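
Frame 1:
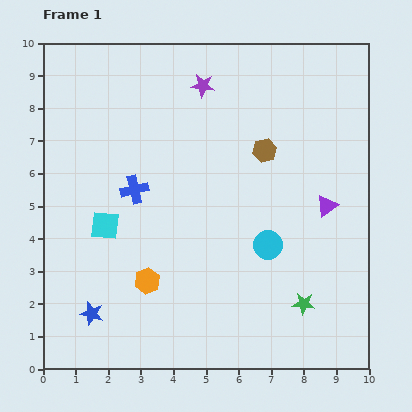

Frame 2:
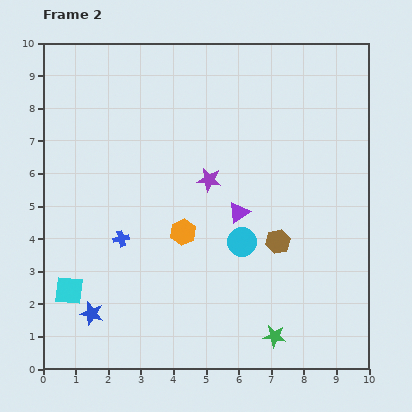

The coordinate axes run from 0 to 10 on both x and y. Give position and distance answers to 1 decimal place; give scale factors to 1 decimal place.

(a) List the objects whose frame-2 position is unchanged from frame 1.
the blue star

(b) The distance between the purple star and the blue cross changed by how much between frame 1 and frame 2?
-0.6

Distance in frame 1: 3.8. Distance in frame 2: 3.2.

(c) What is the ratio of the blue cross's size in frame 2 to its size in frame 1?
0.6×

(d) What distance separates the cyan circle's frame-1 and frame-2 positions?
0.8

The cyan circle moved from (6.9, 3.8) to (6.1, 3.9), a distance of √(0.8² + 0.1²) ≈ 0.8.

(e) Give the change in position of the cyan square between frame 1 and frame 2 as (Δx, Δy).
(-1.1, -2.0)

The cyan square was at (1.9, 4.4) in frame 1 and (0.8, 2.4) in frame 2.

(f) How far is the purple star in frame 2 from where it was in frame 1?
2.9

The purple star moved from (4.9, 8.7) to (5.1, 5.8), a distance of √(0.2² + 2.9²) ≈ 2.9.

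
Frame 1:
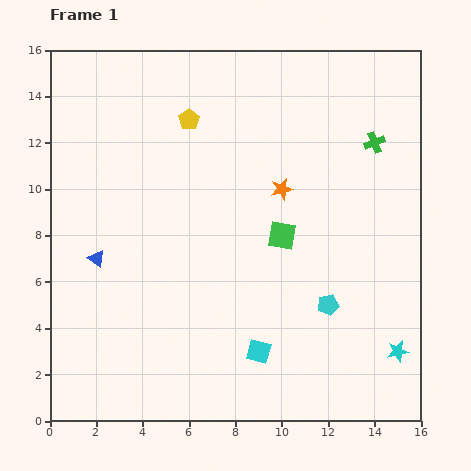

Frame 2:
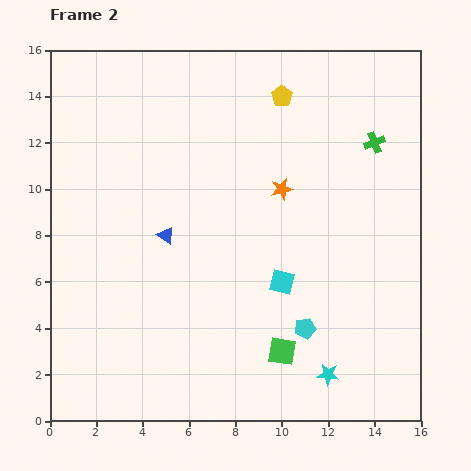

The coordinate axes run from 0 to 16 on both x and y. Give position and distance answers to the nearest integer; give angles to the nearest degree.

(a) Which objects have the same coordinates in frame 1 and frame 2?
the orange star, the green cross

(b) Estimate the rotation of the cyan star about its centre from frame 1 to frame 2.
18° clockwise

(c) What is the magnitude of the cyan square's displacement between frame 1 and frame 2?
3

The cyan square moved from (9, 3) to (10, 6), a distance of √(1² + 3²) ≈ 3.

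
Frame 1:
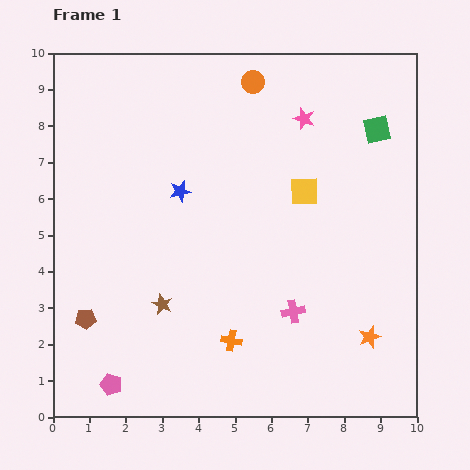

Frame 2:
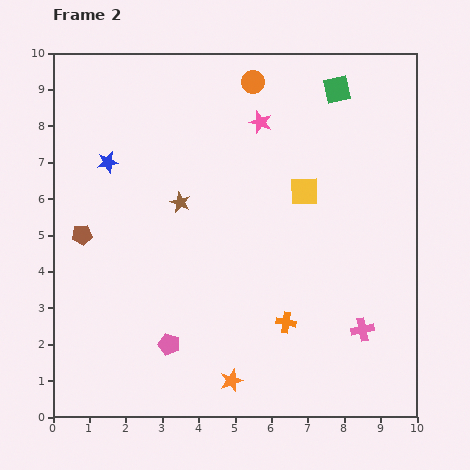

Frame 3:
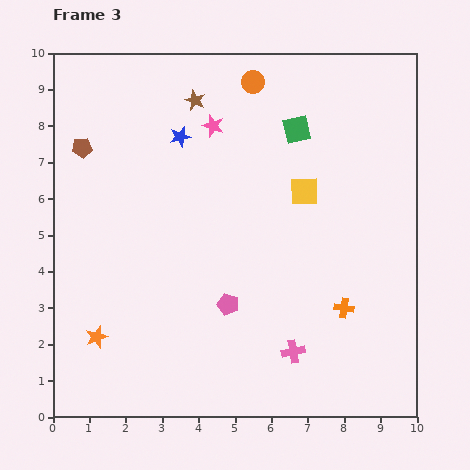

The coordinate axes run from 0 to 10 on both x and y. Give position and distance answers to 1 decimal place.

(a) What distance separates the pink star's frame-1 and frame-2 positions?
1.2

The pink star moved from (6.9, 8.2) to (5.7, 8.1), a distance of √(1.2² + 0.1²) ≈ 1.2.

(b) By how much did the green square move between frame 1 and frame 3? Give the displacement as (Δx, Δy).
(-2.2, 0.0)

The green square was at (8.9, 7.9) in frame 1 and (6.7, 7.9) in frame 3.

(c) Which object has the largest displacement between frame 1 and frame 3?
the orange star

(moved 7.5; next 5.7)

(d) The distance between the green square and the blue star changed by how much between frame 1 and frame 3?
-2.5

Distance in frame 1: 5.7. Distance in frame 3: 3.2.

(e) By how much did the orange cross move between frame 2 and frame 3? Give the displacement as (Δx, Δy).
(1.6, 0.4)

The orange cross was at (6.4, 2.6) in frame 2 and (8.0, 3.0) in frame 3.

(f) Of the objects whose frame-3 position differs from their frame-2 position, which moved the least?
the pink star

(moved 1.3)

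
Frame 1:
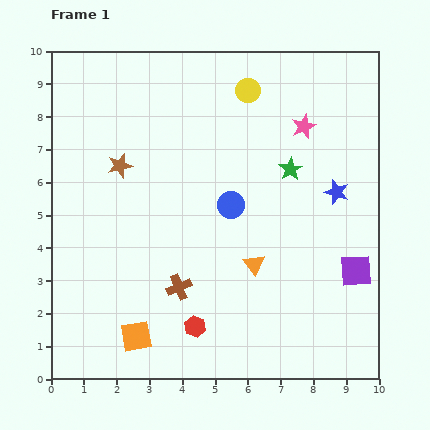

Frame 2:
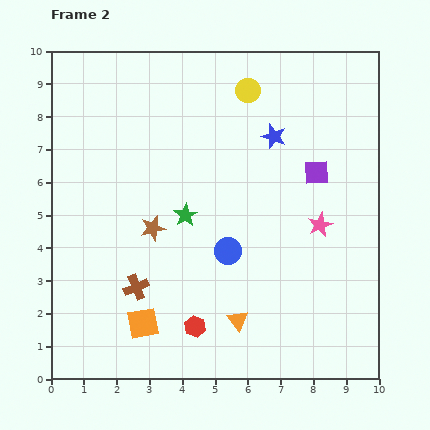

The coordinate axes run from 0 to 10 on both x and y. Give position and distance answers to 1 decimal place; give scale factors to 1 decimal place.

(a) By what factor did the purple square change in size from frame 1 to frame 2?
0.8×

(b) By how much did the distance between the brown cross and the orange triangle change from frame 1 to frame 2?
+0.9

Distance in frame 1: 2.4. Distance in frame 2: 3.3.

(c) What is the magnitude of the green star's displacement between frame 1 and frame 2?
3.5

The green star moved from (7.3, 6.4) to (4.1, 5.0), a distance of √(3.2² + 1.4²) ≈ 3.5.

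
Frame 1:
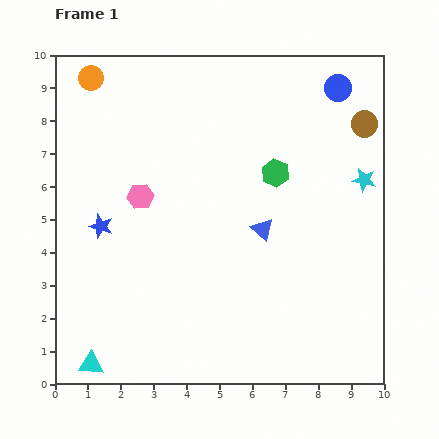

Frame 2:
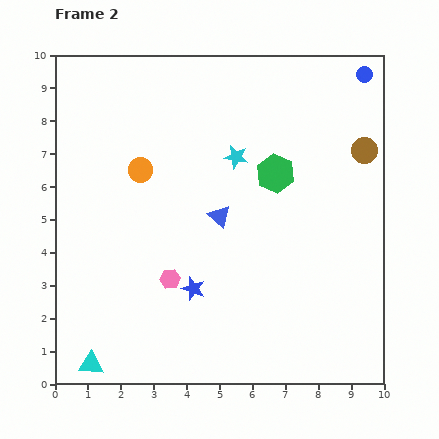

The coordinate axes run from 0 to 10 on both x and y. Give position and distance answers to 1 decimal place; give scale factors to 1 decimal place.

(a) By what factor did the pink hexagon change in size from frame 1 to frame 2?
0.8×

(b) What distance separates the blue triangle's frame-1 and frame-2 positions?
1.4

The blue triangle moved from (6.3, 4.7) to (5.0, 5.1), a distance of √(1.3² + 0.4²) ≈ 1.4.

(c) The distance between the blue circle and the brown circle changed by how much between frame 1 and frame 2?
+0.9

Distance in frame 1: 1.4. Distance in frame 2: 2.3.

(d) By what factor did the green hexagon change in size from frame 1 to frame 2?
1.4×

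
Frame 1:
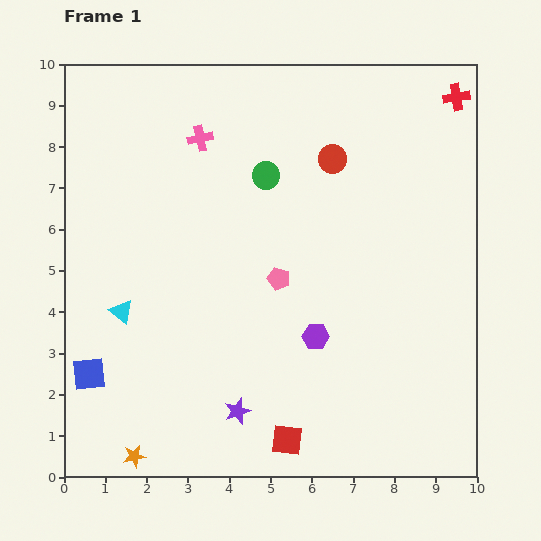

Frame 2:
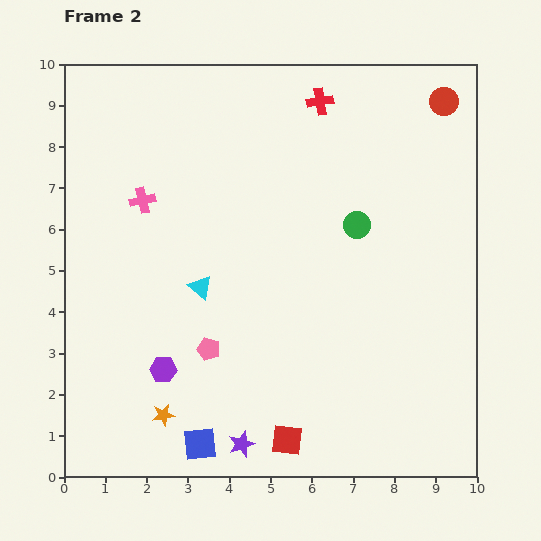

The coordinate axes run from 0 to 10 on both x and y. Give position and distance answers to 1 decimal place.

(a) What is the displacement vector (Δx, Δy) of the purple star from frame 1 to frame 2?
(0.1, -0.8)

The purple star was at (4.2, 1.6) in frame 1 and (4.3, 0.8) in frame 2.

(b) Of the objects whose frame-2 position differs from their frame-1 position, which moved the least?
the purple star

(moved 0.8)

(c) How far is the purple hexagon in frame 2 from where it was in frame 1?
3.8

The purple hexagon moved from (6.1, 3.4) to (2.4, 2.6), a distance of √(3.7² + 0.8²) ≈ 3.8.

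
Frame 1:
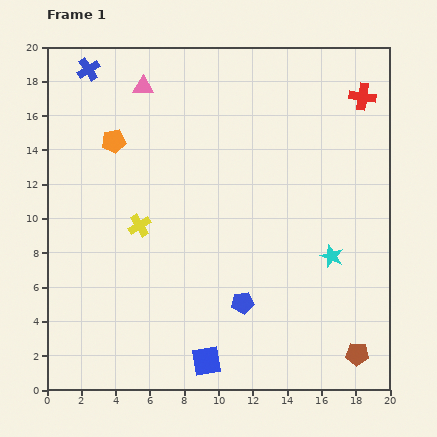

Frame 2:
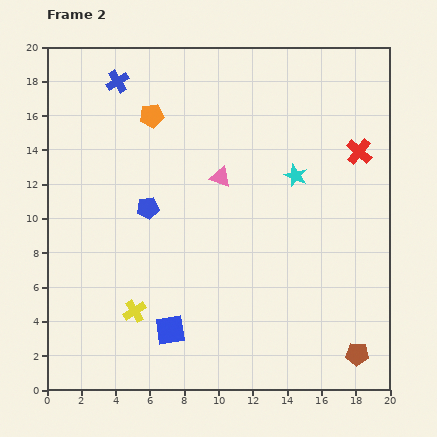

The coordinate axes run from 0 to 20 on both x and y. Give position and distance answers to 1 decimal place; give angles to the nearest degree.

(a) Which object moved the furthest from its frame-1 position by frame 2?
the blue pentagon

(moved 7.8; next 7.0)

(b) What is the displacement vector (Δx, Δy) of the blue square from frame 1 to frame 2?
(-2.1, 1.8)

The blue square was at (9.3, 1.7) in frame 1 and (7.2, 3.5) in frame 2.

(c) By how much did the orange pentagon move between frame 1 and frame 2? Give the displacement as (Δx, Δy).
(2.2, 1.5)

The orange pentagon was at (3.9, 14.5) in frame 1 and (6.1, 16.0) in frame 2.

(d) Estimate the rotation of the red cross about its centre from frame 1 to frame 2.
32° clockwise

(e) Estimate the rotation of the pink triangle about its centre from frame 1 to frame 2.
18° clockwise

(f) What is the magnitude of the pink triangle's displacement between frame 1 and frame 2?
7.0

The pink triangle moved from (5.6, 17.7) to (10.1, 12.4), a distance of √(4.5² + 5.3²) ≈ 7.0.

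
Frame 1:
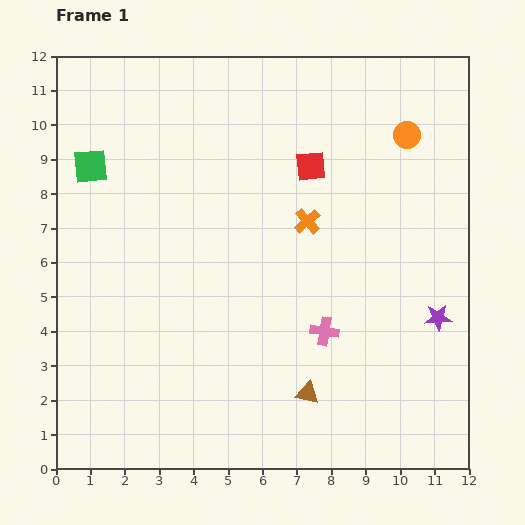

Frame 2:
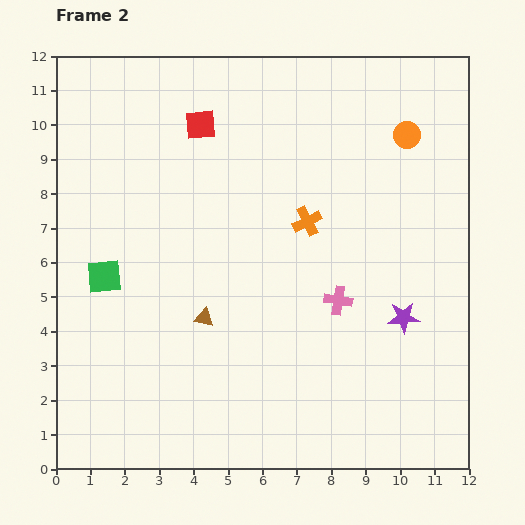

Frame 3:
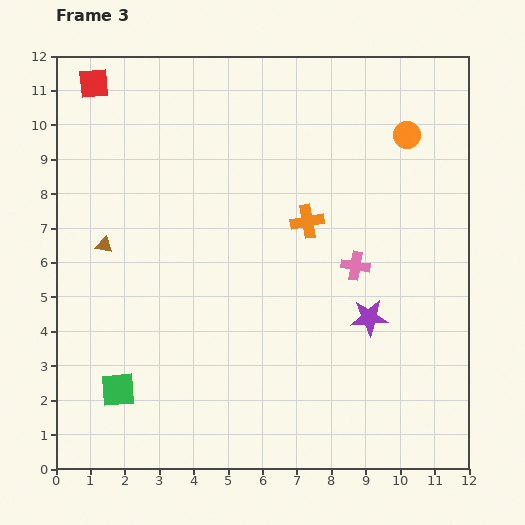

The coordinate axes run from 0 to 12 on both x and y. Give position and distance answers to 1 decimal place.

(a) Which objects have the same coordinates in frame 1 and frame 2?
the orange cross, the orange circle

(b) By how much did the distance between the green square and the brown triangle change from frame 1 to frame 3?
-4.9

Distance in frame 1: 9.1. Distance in frame 3: 4.2.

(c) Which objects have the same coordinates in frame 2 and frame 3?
the orange cross, the orange circle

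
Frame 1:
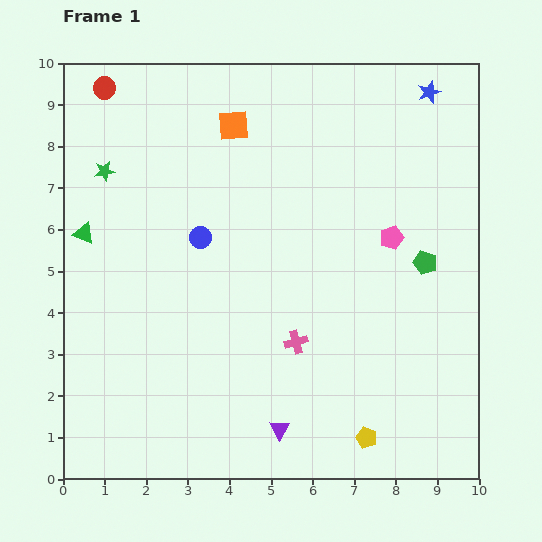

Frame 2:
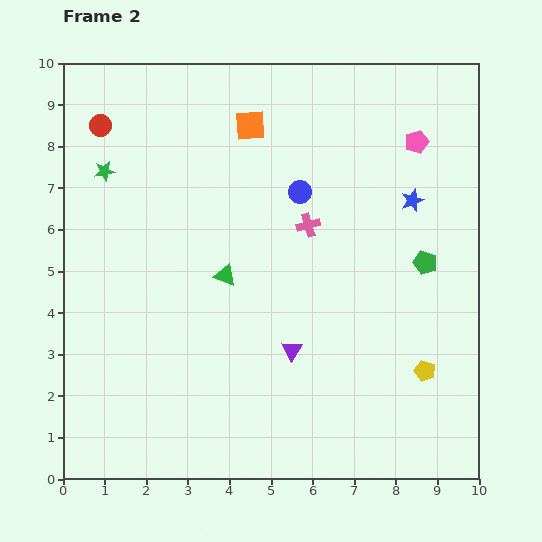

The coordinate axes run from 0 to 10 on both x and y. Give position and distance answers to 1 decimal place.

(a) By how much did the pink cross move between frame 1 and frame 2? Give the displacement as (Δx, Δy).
(0.3, 2.8)

The pink cross was at (5.6, 3.3) in frame 1 and (5.9, 6.1) in frame 2.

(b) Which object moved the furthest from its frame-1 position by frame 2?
the green triangle

(moved 3.5; next 2.8)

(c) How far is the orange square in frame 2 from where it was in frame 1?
0.4

The orange square moved from (4.1, 8.5) to (4.5, 8.5), a distance of √(0.4² + 0.0²) ≈ 0.4.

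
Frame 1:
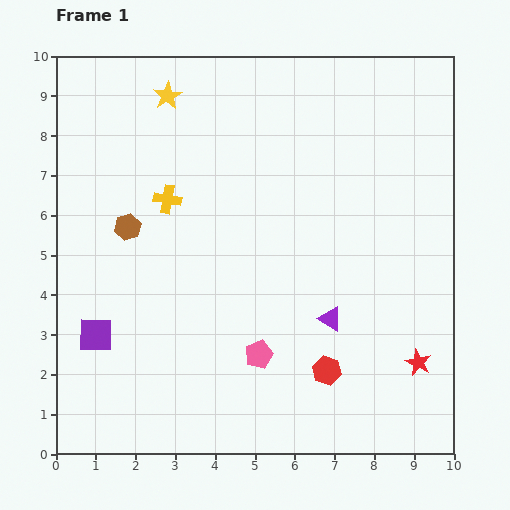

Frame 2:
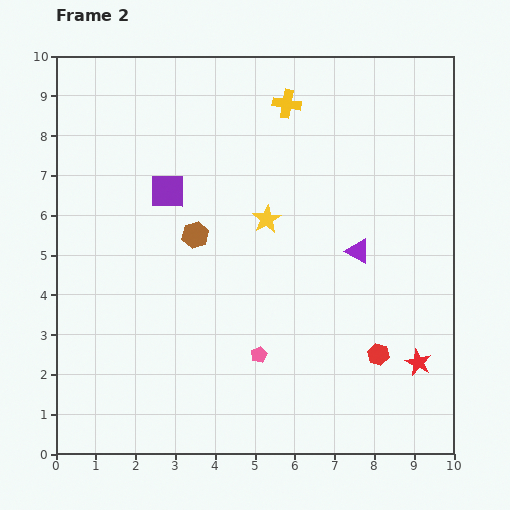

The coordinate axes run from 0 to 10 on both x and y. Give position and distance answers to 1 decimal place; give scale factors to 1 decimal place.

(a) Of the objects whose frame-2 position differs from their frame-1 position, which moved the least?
the red hexagon

(moved 1.4)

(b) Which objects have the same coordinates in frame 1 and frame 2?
the pink pentagon, the red star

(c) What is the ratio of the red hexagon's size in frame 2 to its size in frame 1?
0.8×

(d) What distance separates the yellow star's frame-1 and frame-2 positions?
4.0

The yellow star moved from (2.8, 9.0) to (5.3, 5.9), a distance of √(2.5² + 3.1²) ≈ 4.0.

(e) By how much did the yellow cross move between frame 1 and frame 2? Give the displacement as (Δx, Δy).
(3.0, 2.4)

The yellow cross was at (2.8, 6.4) in frame 1 and (5.8, 8.8) in frame 2.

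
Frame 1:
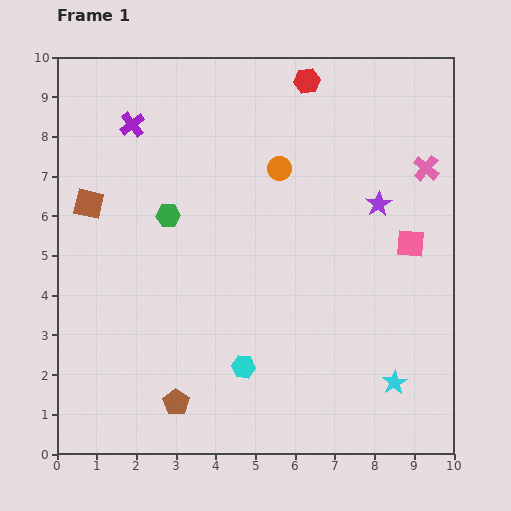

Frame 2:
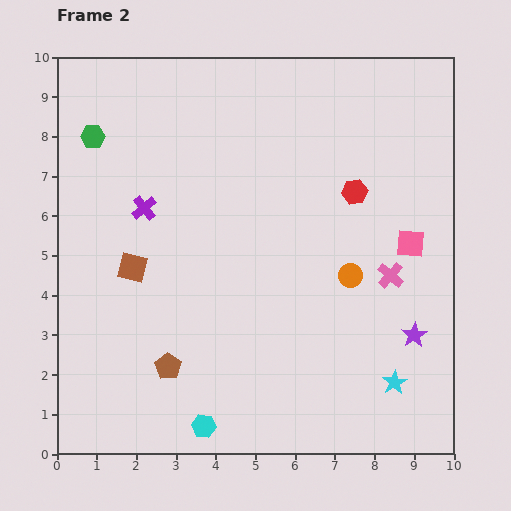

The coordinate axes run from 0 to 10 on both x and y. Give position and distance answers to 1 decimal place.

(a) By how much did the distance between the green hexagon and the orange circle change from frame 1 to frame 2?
+4.4

Distance in frame 1: 3.0. Distance in frame 2: 7.4.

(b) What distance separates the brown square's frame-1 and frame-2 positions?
1.9

The brown square moved from (0.8, 6.3) to (1.9, 4.7), a distance of √(1.1² + 1.6²) ≈ 1.9.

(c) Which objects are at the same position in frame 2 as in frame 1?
the pink square, the cyan star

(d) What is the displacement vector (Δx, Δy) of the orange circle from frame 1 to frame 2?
(1.8, -2.7)

The orange circle was at (5.6, 7.2) in frame 1 and (7.4, 4.5) in frame 2.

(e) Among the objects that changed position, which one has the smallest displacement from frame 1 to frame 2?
the brown pentagon

(moved 0.9)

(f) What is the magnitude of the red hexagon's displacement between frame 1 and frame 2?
3.0

The red hexagon moved from (6.3, 9.4) to (7.5, 6.6), a distance of √(1.2² + 2.8²) ≈ 3.0.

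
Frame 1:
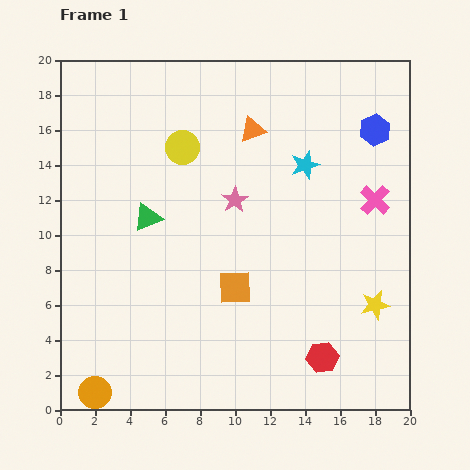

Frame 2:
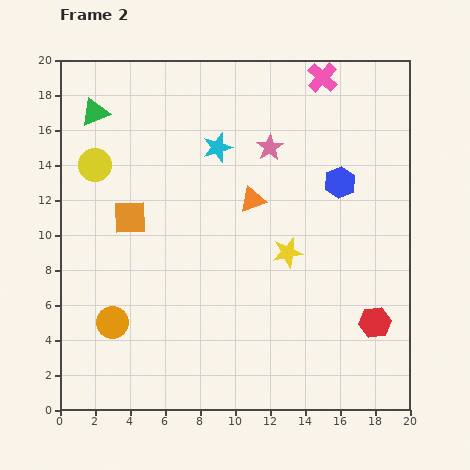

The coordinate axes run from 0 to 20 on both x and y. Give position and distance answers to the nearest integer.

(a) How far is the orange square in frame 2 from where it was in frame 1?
7

The orange square moved from (10, 7) to (4, 11), a distance of √(6² + 4²) ≈ 7.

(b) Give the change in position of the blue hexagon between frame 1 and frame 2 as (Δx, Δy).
(-2, -3)

The blue hexagon was at (18, 16) in frame 1 and (16, 13) in frame 2.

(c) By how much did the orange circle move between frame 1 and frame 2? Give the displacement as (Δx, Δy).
(1, 4)

The orange circle was at (2, 1) in frame 1 and (3, 5) in frame 2.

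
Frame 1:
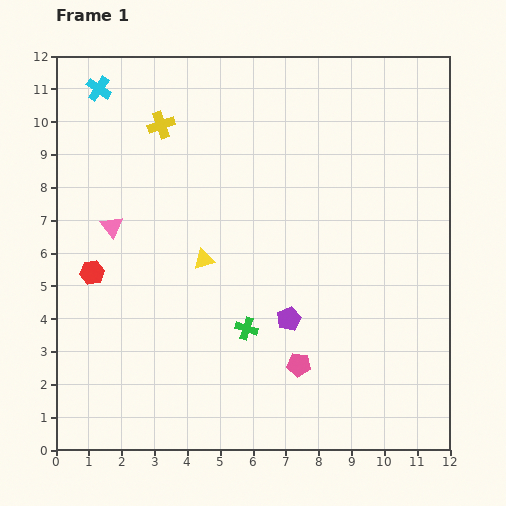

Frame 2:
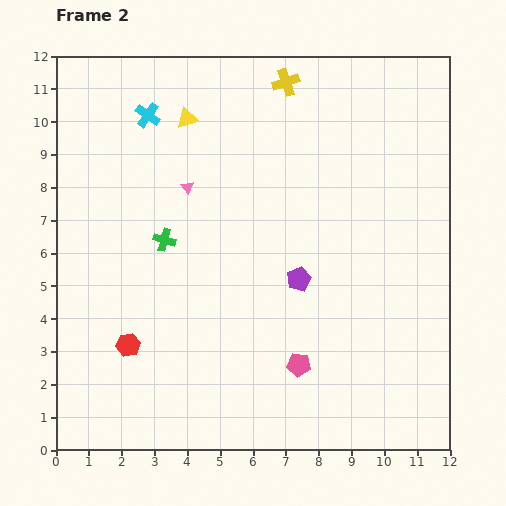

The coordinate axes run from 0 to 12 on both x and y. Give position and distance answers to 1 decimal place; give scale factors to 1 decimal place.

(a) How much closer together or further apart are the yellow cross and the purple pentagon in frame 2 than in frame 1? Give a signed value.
-1.1

Distance in frame 1: 7.1. Distance in frame 2: 6.0.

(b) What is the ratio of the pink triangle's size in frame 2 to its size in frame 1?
0.6×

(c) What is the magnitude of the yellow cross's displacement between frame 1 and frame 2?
4.0

The yellow cross moved from (3.2, 9.9) to (7.0, 11.2), a distance of √(3.8² + 1.3²) ≈ 4.0.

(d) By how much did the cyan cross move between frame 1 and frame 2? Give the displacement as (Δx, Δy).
(1.5, -0.8)

The cyan cross was at (1.3, 11.0) in frame 1 and (2.8, 10.2) in frame 2.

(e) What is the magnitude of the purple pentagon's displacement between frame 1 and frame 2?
1.2

The purple pentagon moved from (7.1, 4.0) to (7.4, 5.2), a distance of √(0.3² + 1.2²) ≈ 1.2.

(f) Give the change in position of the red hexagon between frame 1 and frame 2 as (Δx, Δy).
(1.1, -2.2)

The red hexagon was at (1.1, 5.4) in frame 1 and (2.2, 3.2) in frame 2.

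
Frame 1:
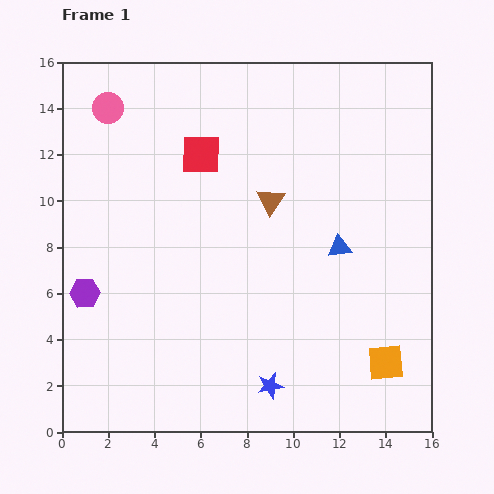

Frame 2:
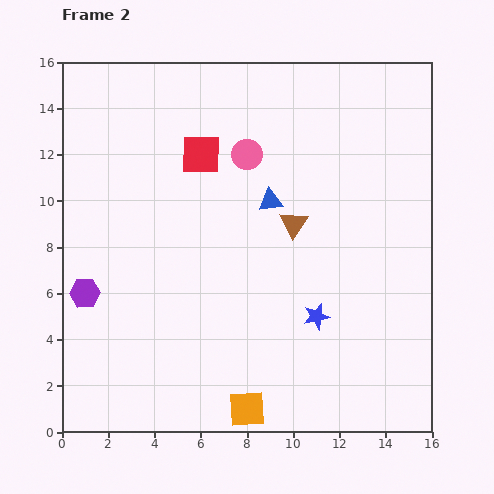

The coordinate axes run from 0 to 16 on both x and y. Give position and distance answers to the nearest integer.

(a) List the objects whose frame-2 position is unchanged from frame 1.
the purple hexagon, the red square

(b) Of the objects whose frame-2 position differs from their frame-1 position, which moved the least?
the brown triangle

(moved 1)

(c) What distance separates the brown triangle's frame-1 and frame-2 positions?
1

The brown triangle moved from (9, 10) to (10, 9), a distance of √(1² + 1²) ≈ 1.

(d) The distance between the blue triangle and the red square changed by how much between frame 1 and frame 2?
-3

Distance in frame 1: 7. Distance in frame 2: 4.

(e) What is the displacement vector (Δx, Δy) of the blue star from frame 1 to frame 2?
(2, 3)

The blue star was at (9, 2) in frame 1 and (11, 5) in frame 2.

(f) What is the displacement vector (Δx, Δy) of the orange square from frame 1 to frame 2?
(-6, -2)

The orange square was at (14, 3) in frame 1 and (8, 1) in frame 2.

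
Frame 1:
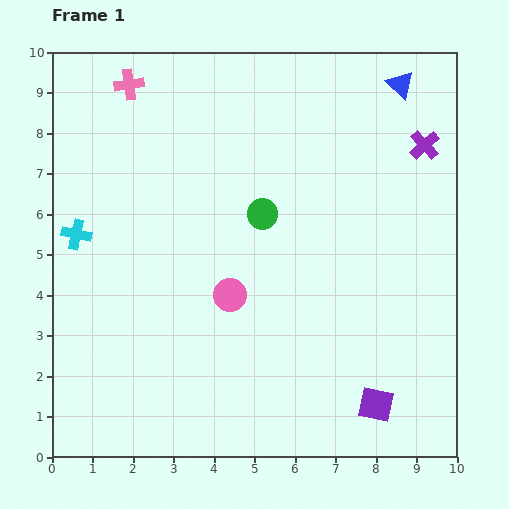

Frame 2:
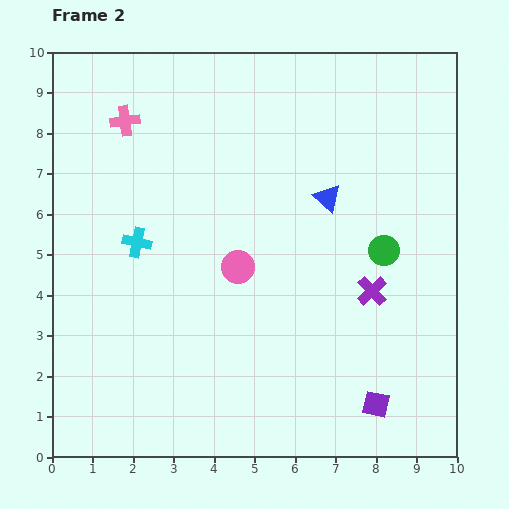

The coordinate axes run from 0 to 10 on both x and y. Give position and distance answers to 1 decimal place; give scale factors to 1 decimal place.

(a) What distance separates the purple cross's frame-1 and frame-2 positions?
3.8

The purple cross moved from (9.2, 7.7) to (7.9, 4.1), a distance of √(1.3² + 3.6²) ≈ 3.8.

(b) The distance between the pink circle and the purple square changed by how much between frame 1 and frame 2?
+0.3

Distance in frame 1: 4.5. Distance in frame 2: 4.8.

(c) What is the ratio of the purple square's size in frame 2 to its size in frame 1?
0.8×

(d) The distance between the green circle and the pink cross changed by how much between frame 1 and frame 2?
+2.6

Distance in frame 1: 4.6. Distance in frame 2: 7.2.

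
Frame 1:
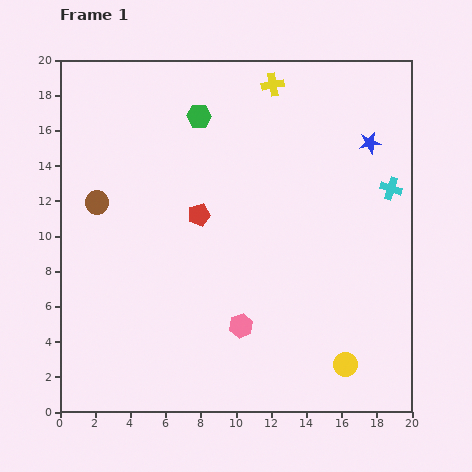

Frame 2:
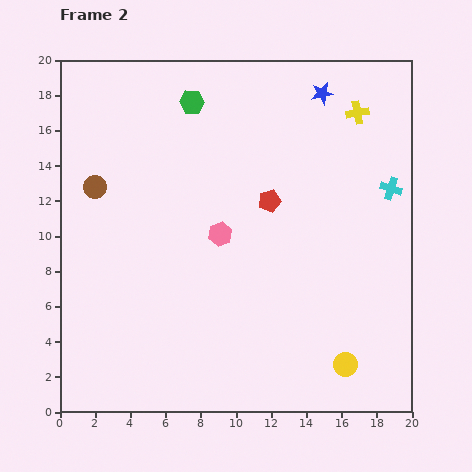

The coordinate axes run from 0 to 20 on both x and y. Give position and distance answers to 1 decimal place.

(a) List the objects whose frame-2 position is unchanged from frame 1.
the cyan cross, the yellow circle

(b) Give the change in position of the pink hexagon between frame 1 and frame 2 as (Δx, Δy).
(-1.2, 5.2)

The pink hexagon was at (10.3, 4.9) in frame 1 and (9.1, 10.1) in frame 2.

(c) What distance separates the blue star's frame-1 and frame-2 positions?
3.9

The blue star moved from (17.6, 15.3) to (14.9, 18.1), a distance of √(2.7² + 2.8²) ≈ 3.9.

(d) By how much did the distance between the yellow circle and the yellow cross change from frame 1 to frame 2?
-2.1

Distance in frame 1: 16.4. Distance in frame 2: 14.3.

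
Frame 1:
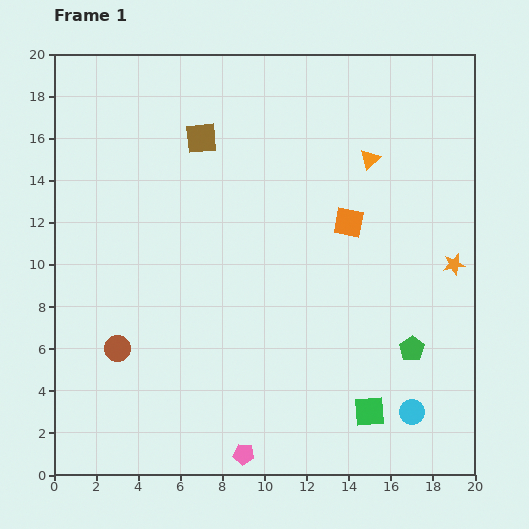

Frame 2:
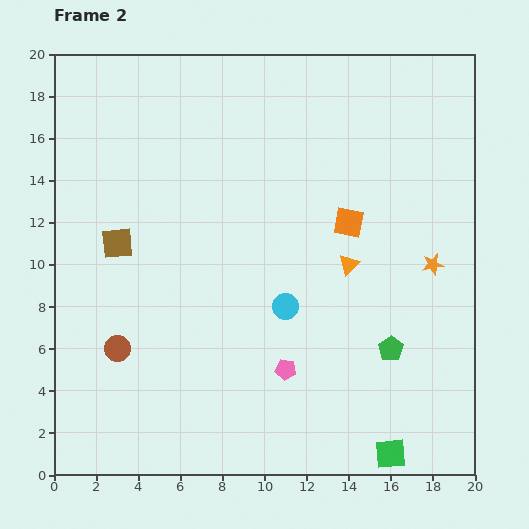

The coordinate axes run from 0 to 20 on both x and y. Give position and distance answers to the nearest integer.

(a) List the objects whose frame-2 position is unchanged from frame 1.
the brown circle, the orange square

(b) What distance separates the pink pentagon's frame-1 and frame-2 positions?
4

The pink pentagon moved from (9, 1) to (11, 5), a distance of √(2² + 4²) ≈ 4.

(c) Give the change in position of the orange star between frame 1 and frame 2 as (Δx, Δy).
(-1, 0)

The orange star was at (19, 10) in frame 1 and (18, 10) in frame 2.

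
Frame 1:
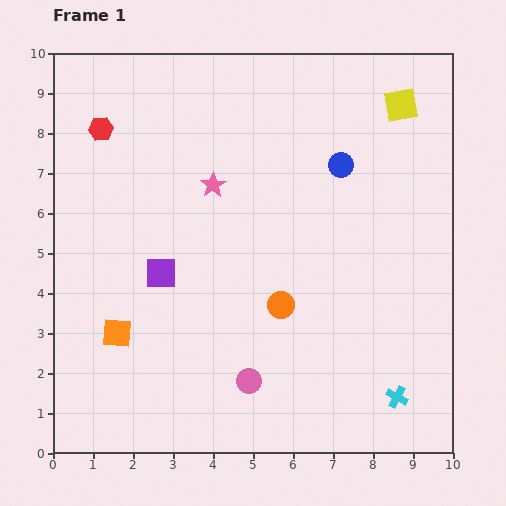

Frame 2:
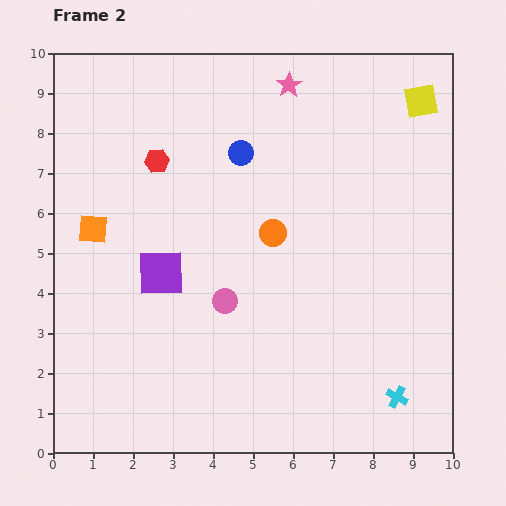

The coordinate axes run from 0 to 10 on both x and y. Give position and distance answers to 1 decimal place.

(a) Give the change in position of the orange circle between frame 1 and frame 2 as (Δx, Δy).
(-0.2, 1.8)

The orange circle was at (5.7, 3.7) in frame 1 and (5.5, 5.5) in frame 2.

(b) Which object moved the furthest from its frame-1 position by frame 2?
the pink star

(moved 3.1; next 2.7)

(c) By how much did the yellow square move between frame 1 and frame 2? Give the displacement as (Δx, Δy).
(0.5, 0.1)

The yellow square was at (8.7, 8.7) in frame 1 and (9.2, 8.8) in frame 2.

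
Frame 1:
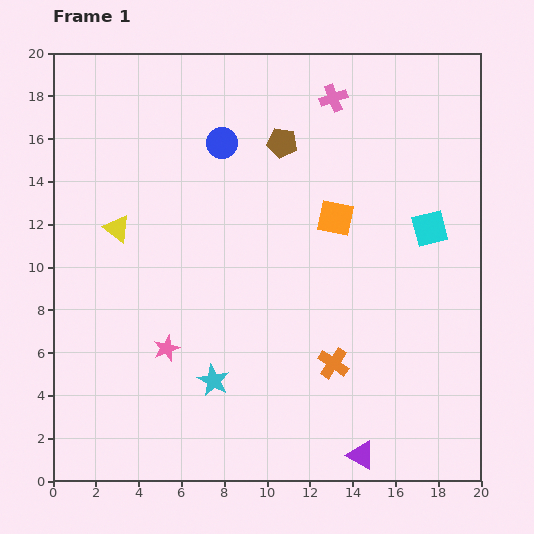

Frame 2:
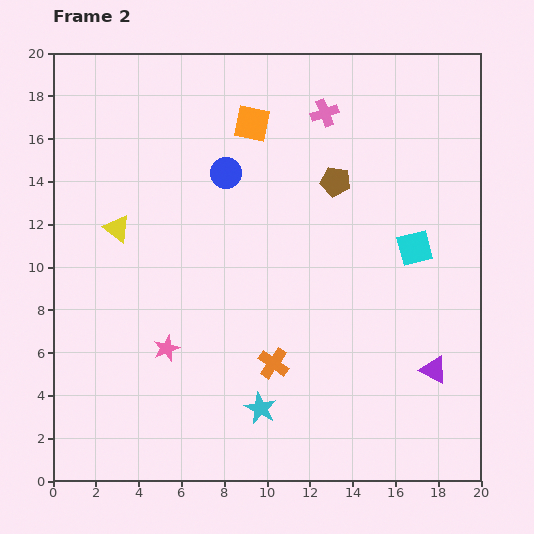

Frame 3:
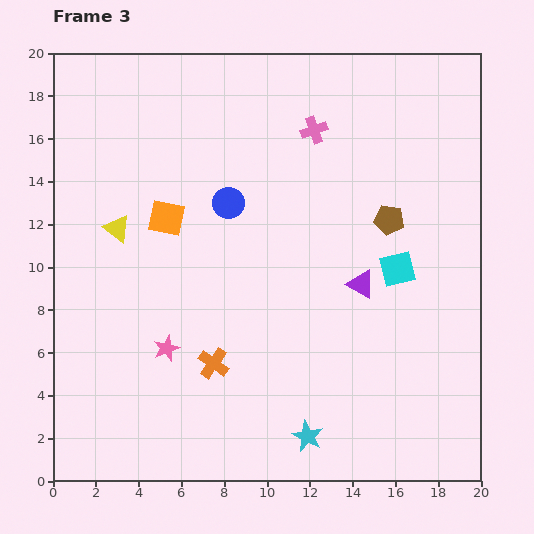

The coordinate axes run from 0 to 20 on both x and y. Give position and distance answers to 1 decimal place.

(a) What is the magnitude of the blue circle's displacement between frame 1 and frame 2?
1.4

The blue circle moved from (7.9, 15.8) to (8.1, 14.4), a distance of √(0.2² + 1.4²) ≈ 1.4.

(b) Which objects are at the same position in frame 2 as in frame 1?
the pink star, the yellow triangle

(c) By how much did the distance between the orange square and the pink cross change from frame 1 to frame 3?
+2.4

Distance in frame 1: 5.6. Distance in frame 3: 8.0.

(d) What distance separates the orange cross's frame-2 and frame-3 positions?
2.8

The orange cross moved from (10.3, 5.5) to (7.5, 5.5), a distance of √(2.8² + 0.0²) ≈ 2.8.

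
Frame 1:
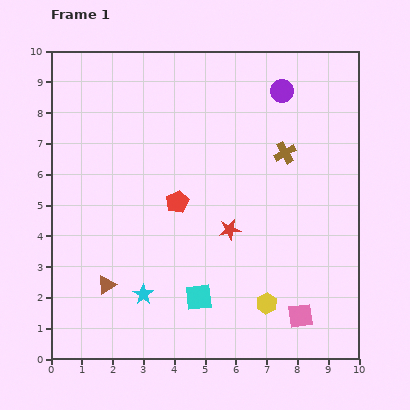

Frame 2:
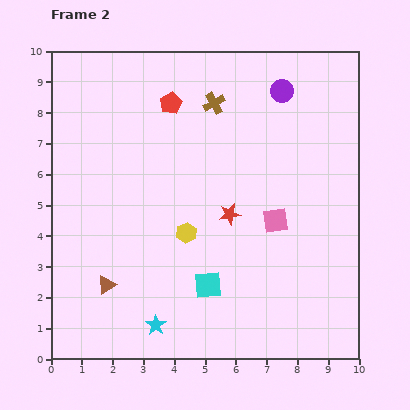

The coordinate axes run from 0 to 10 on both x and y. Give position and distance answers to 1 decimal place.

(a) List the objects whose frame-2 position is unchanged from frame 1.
the brown triangle, the purple circle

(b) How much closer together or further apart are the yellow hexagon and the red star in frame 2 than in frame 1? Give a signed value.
-1.2

Distance in frame 1: 2.7. Distance in frame 2: 1.5.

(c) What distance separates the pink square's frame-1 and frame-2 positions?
3.2

The pink square moved from (8.1, 1.4) to (7.3, 4.5), a distance of √(0.8² + 3.1²) ≈ 3.2.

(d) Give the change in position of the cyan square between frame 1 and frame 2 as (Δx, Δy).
(0.3, 0.4)

The cyan square was at (4.8, 2.0) in frame 1 and (5.1, 2.4) in frame 2.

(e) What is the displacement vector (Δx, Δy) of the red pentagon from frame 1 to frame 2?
(-0.2, 3.2)

The red pentagon was at (4.1, 5.1) in frame 1 and (3.9, 8.3) in frame 2.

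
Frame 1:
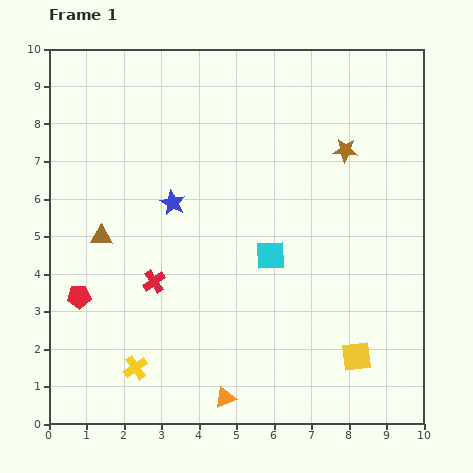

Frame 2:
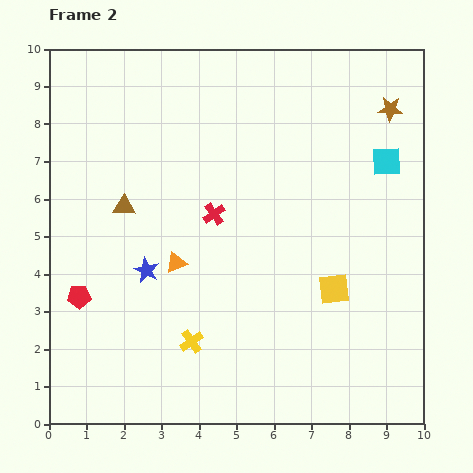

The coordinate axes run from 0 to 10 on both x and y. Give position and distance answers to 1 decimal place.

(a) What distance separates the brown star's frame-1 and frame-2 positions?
1.6

The brown star moved from (7.9, 7.3) to (9.1, 8.4), a distance of √(1.2² + 1.1²) ≈ 1.6.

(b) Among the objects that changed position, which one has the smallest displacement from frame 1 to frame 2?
the brown triangle

(moved 1.0)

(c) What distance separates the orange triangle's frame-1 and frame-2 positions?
3.8

The orange triangle moved from (4.7, 0.7) to (3.4, 4.3), a distance of √(1.3² + 3.6²) ≈ 3.8.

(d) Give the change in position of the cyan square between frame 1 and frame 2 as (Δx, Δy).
(3.1, 2.5)

The cyan square was at (5.9, 4.5) in frame 1 and (9.0, 7.0) in frame 2.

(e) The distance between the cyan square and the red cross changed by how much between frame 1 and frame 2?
+1.6

Distance in frame 1: 3.2. Distance in frame 2: 4.8.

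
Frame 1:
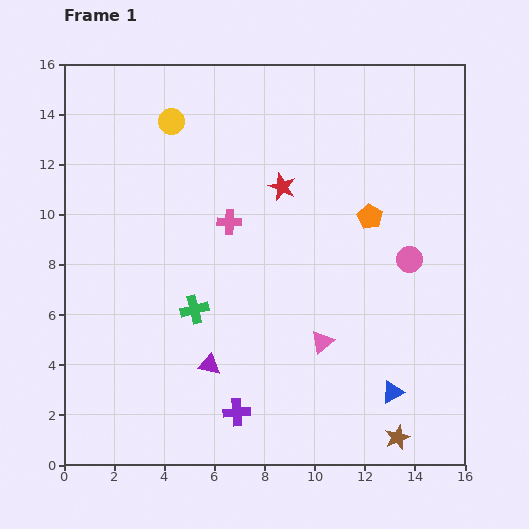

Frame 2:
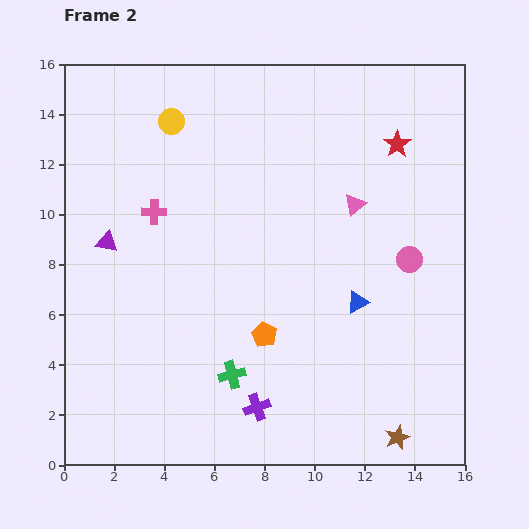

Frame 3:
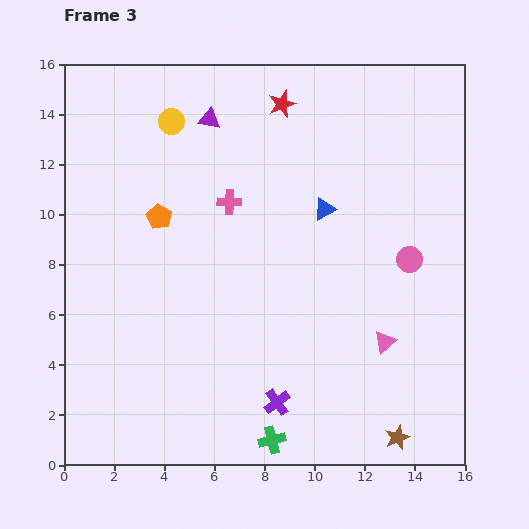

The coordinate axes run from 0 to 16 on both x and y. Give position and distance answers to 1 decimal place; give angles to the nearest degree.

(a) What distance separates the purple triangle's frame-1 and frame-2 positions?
6.4

The purple triangle moved from (5.8, 4.0) to (1.7, 8.9), a distance of √(4.1² + 4.9²) ≈ 6.4.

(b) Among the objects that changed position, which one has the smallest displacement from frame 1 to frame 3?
the pink cross

(moved 0.8)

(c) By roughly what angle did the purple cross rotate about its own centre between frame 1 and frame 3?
32° counter-clockwise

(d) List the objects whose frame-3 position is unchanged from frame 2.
the brown star, the yellow circle, the pink circle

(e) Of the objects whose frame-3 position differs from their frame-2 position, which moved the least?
the purple cross

(moved 0.8)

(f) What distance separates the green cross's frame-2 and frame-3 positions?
3.1

The green cross moved from (6.7, 3.6) to (8.3, 1.0), a distance of √(1.6² + 2.6²) ≈ 3.1.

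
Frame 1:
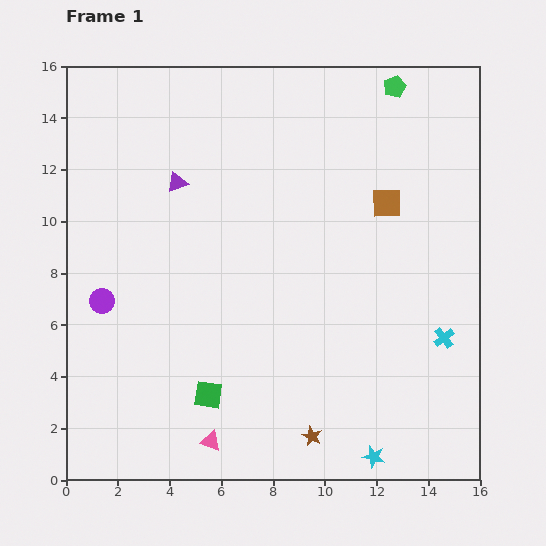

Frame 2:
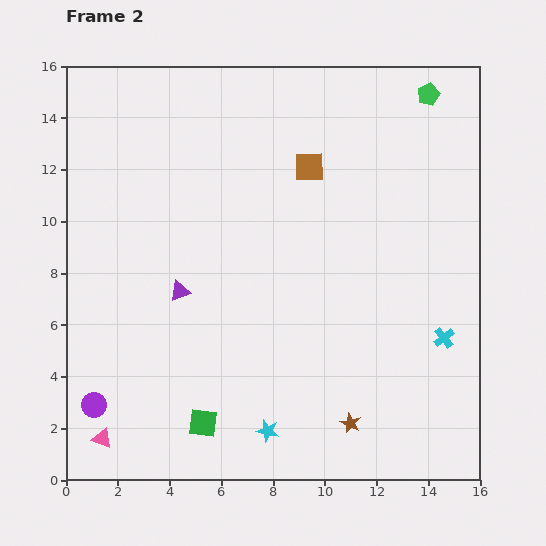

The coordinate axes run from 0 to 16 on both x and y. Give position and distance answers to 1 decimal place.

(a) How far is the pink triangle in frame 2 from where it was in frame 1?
4.2

The pink triangle moved from (5.6, 1.5) to (1.4, 1.6), a distance of √(4.2² + 0.1²) ≈ 4.2.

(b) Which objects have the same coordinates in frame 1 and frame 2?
the cyan cross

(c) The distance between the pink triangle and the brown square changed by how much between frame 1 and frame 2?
+1.8

Distance in frame 1: 11.4. Distance in frame 2: 13.2.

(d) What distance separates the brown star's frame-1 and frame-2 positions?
1.6

The brown star moved from (9.5, 1.7) to (11.0, 2.2), a distance of √(1.5² + 0.5²) ≈ 1.6.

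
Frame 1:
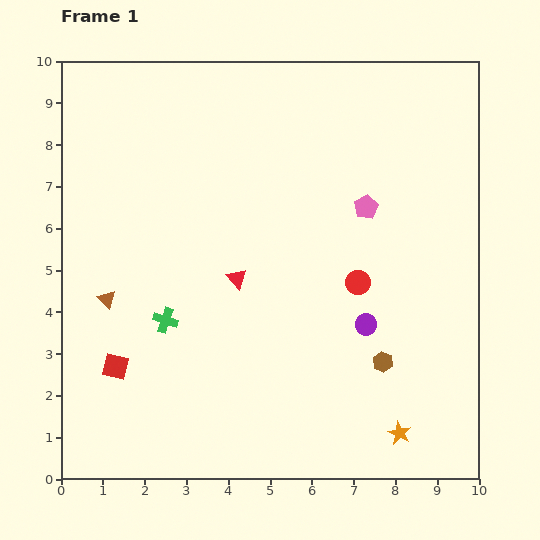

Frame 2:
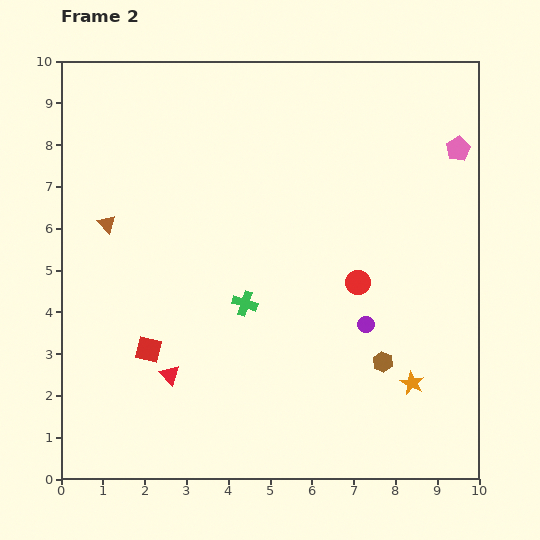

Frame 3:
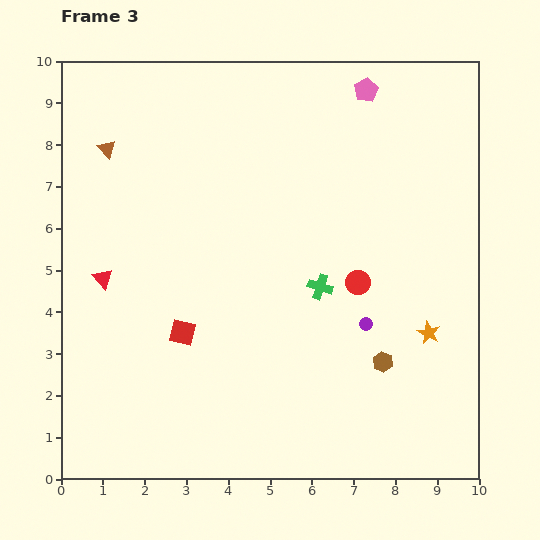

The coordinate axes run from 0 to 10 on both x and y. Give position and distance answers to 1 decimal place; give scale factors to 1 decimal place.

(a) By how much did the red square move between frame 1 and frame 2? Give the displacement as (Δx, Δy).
(0.8, 0.4)

The red square was at (1.3, 2.7) in frame 1 and (2.1, 3.1) in frame 2.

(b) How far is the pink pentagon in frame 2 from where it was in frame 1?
2.6

The pink pentagon moved from (7.3, 6.5) to (9.5, 7.9), a distance of √(2.2² + 1.4²) ≈ 2.6.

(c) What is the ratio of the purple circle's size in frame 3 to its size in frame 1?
0.6×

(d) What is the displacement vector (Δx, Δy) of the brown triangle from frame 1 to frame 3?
(0.0, 3.6)

The brown triangle was at (1.1, 4.3) in frame 1 and (1.1, 7.9) in frame 3.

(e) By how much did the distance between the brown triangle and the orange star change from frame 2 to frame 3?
+0.7

Distance in frame 2: 8.2. Distance in frame 3: 8.9.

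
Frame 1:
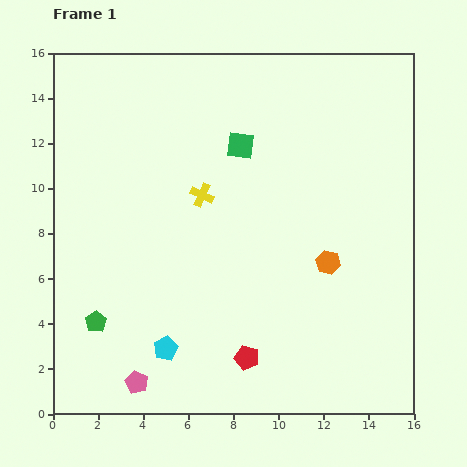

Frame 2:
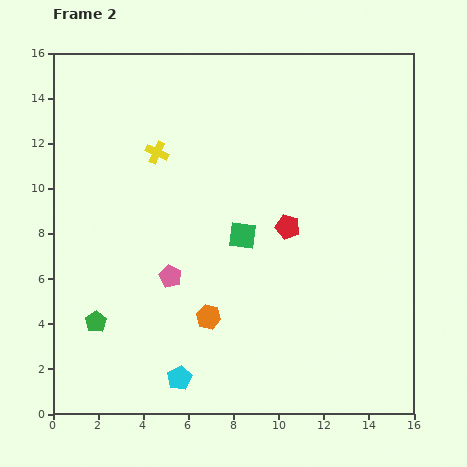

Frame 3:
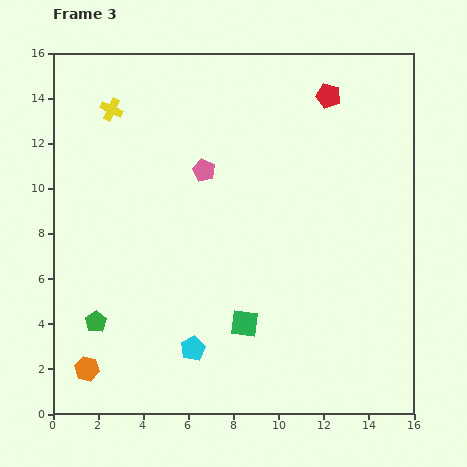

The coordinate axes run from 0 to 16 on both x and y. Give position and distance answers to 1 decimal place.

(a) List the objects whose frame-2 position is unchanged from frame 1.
the green pentagon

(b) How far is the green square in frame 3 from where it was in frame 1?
7.9

The green square moved from (8.3, 11.9) to (8.5, 4.0), a distance of √(0.2² + 7.9²) ≈ 7.9.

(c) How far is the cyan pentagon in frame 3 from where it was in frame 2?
1.4

The cyan pentagon moved from (5.6, 1.6) to (6.2, 2.9), a distance of √(0.6² + 1.3²) ≈ 1.4.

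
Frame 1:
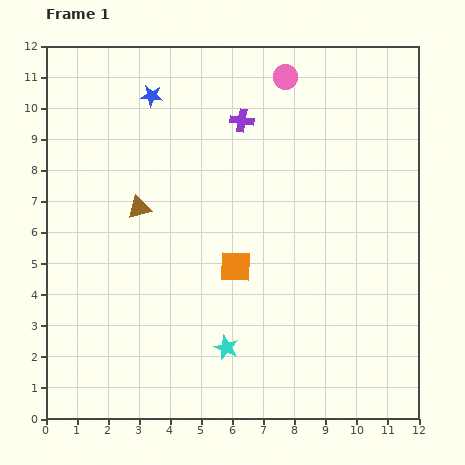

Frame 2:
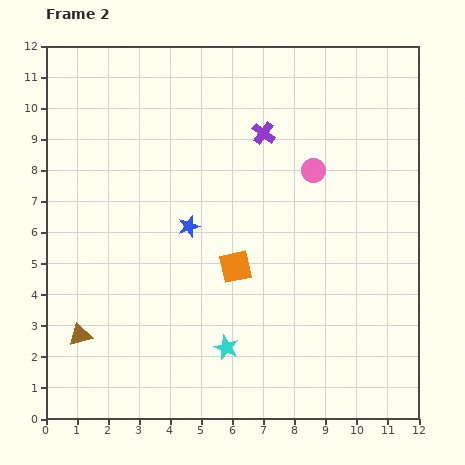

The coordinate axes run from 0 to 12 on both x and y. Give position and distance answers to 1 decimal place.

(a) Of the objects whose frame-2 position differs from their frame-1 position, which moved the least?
the purple cross

(moved 0.8)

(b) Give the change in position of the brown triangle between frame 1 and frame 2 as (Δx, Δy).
(-1.9, -4.1)

The brown triangle was at (3.0, 6.8) in frame 1 and (1.1, 2.7) in frame 2.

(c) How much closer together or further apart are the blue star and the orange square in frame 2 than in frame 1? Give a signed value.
-4.1

Distance in frame 1: 6.1. Distance in frame 2: 2.0.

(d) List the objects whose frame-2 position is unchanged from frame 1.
the cyan star, the orange square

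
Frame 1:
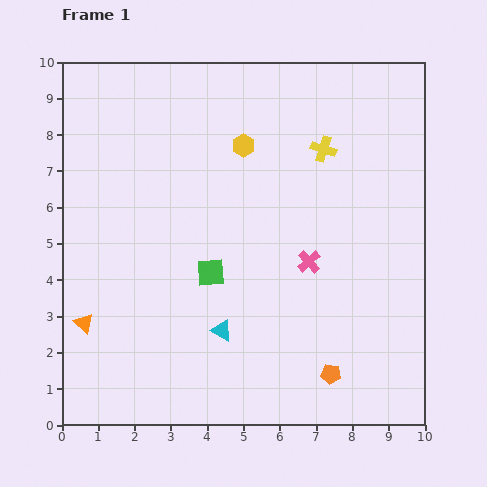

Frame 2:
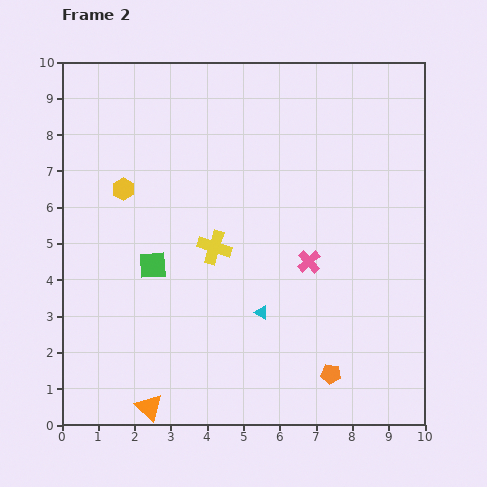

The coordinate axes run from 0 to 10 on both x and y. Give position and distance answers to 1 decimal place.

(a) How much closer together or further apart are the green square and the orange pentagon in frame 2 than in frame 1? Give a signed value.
+1.4

Distance in frame 1: 4.3. Distance in frame 2: 5.7.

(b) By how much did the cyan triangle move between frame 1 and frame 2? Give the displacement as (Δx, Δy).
(1.1, 0.5)

The cyan triangle was at (4.4, 2.6) in frame 1 and (5.5, 3.1) in frame 2.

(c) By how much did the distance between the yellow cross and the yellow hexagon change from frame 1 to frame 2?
+0.8

Distance in frame 1: 2.2. Distance in frame 2: 3.0.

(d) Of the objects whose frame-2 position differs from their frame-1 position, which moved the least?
the cyan triangle

(moved 1.2)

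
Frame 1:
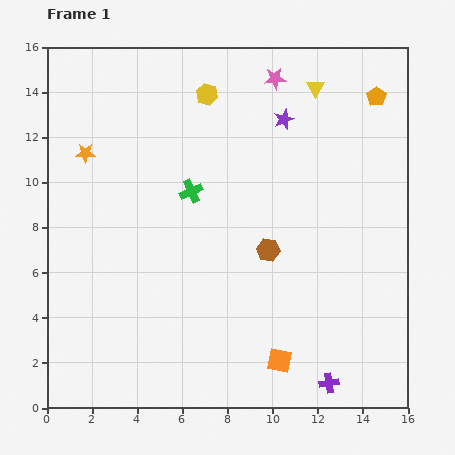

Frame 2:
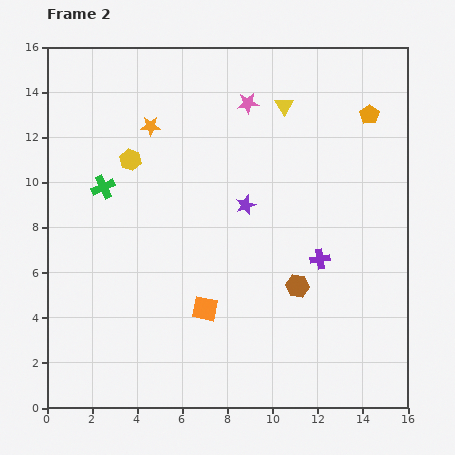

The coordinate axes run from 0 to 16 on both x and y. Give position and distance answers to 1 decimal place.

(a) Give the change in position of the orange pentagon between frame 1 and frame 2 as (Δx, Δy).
(-0.3, -0.8)

The orange pentagon was at (14.6, 13.8) in frame 1 and (14.3, 13.0) in frame 2.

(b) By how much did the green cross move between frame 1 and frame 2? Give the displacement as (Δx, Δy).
(-3.9, 0.2)

The green cross was at (6.4, 9.6) in frame 1 and (2.5, 9.8) in frame 2.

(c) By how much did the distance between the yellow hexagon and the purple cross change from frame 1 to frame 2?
-4.4

Distance in frame 1: 13.9. Distance in frame 2: 9.5.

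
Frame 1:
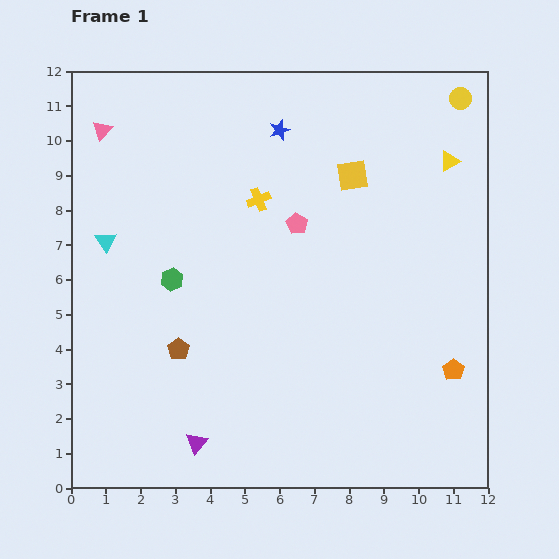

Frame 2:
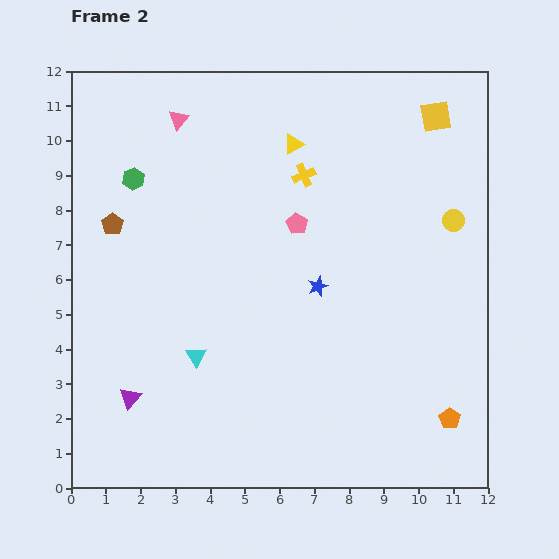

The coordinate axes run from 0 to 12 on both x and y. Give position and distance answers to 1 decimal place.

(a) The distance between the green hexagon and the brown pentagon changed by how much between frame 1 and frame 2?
-0.6

Distance in frame 1: 2.0. Distance in frame 2: 1.4.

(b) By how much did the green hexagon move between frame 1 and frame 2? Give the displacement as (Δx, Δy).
(-1.1, 2.9)

The green hexagon was at (2.9, 6.0) in frame 1 and (1.8, 8.9) in frame 2.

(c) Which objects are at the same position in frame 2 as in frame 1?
the pink pentagon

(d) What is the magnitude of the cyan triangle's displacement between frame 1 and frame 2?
4.2

The cyan triangle moved from (1.0, 7.1) to (3.6, 3.8), a distance of √(2.6² + 3.3²) ≈ 4.2.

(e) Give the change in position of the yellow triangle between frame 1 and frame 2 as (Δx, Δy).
(-4.5, 0.5)

The yellow triangle was at (10.9, 9.4) in frame 1 and (6.4, 9.9) in frame 2.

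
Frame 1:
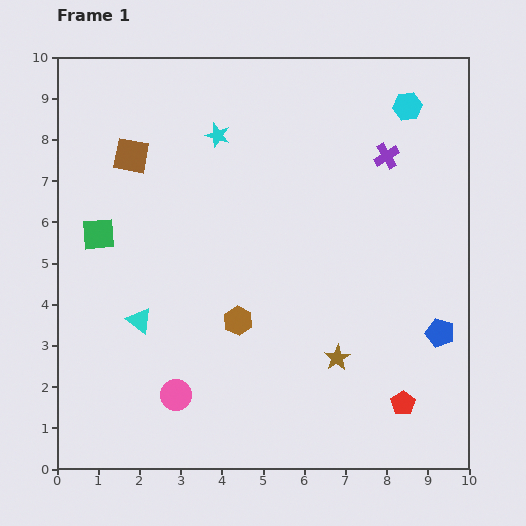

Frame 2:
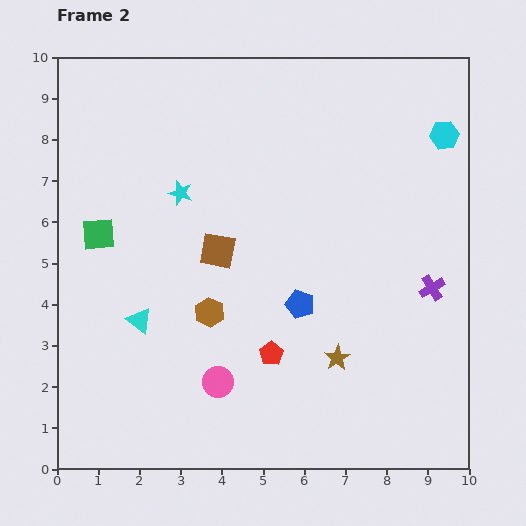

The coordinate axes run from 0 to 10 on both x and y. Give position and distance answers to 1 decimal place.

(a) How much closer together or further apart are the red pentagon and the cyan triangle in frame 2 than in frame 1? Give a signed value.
-3.4

Distance in frame 1: 6.7. Distance in frame 2: 3.3.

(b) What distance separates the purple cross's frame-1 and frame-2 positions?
3.4

The purple cross moved from (8.0, 7.6) to (9.1, 4.4), a distance of √(1.1² + 3.2²) ≈ 3.4.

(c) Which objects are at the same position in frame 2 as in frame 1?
the brown star, the green square, the cyan triangle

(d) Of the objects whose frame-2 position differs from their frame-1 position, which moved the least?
the brown hexagon

(moved 0.7)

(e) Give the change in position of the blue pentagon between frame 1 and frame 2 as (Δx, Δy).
(-3.4, 0.7)

The blue pentagon was at (9.3, 3.3) in frame 1 and (5.9, 4.0) in frame 2.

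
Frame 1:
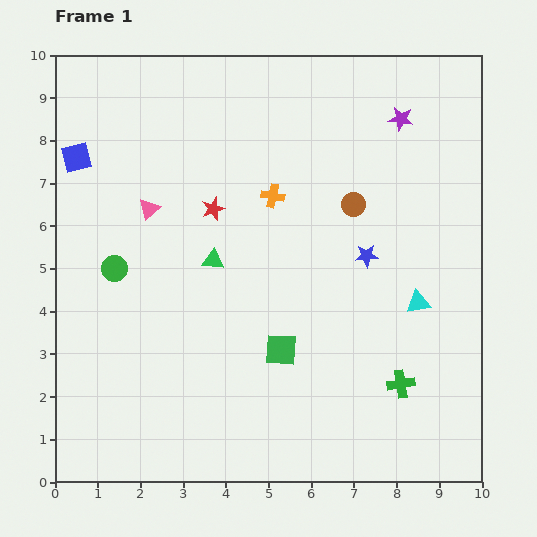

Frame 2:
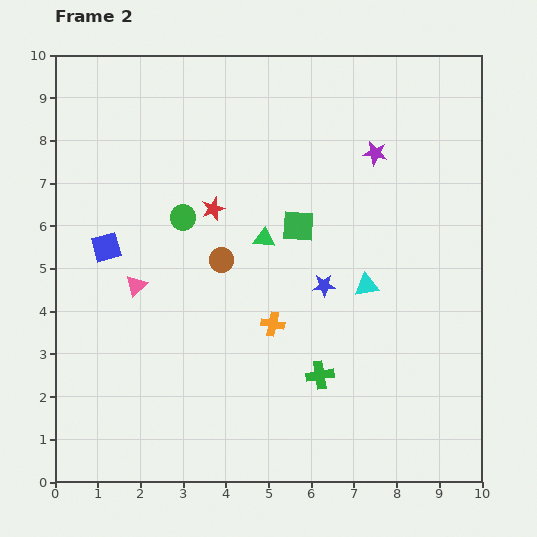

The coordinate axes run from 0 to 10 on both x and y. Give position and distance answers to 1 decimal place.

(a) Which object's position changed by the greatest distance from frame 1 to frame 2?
the brown circle

(moved 3.4; next 3.0)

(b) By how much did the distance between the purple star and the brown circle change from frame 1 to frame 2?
+2.1

Distance in frame 1: 2.3. Distance in frame 2: 4.4.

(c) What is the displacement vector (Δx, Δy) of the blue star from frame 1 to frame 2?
(-1.0, -0.7)

The blue star was at (7.3, 5.3) in frame 1 and (6.3, 4.6) in frame 2.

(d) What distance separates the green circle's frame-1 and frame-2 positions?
2.0

The green circle moved from (1.4, 5.0) to (3.0, 6.2), a distance of √(1.6² + 1.2²) ≈ 2.0.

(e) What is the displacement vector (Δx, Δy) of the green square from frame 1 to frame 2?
(0.4, 2.9)

The green square was at (5.3, 3.1) in frame 1 and (5.7, 6.0) in frame 2.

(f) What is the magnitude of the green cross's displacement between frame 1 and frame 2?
1.9

The green cross moved from (8.1, 2.3) to (6.2, 2.5), a distance of √(1.9² + 0.2²) ≈ 1.9.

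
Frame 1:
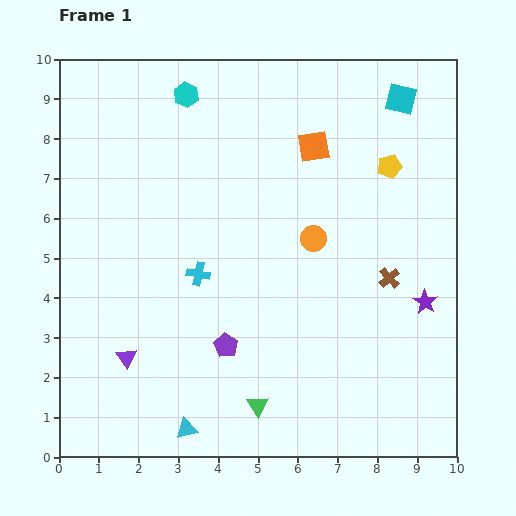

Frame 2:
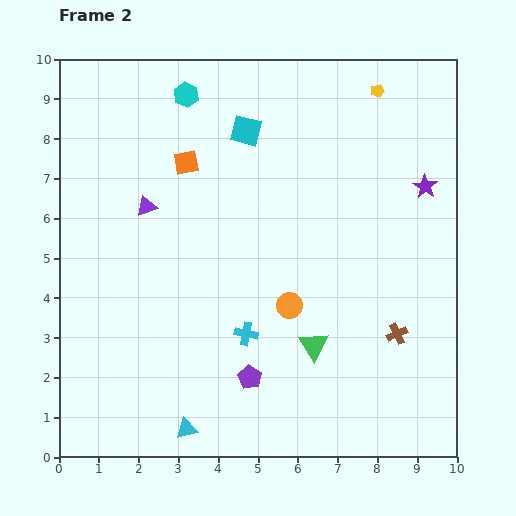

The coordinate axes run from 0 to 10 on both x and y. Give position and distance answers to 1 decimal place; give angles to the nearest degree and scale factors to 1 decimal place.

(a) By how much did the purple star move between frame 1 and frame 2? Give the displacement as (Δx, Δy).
(0.0, 2.9)

The purple star was at (9.2, 3.9) in frame 1 and (9.2, 6.8) in frame 2.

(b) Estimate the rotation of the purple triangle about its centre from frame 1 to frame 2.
47° clockwise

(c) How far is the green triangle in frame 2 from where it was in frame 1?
2.1

The green triangle moved from (5.0, 1.3) to (6.4, 2.8), a distance of √(1.4² + 1.5²) ≈ 2.1.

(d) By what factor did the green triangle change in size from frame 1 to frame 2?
1.4×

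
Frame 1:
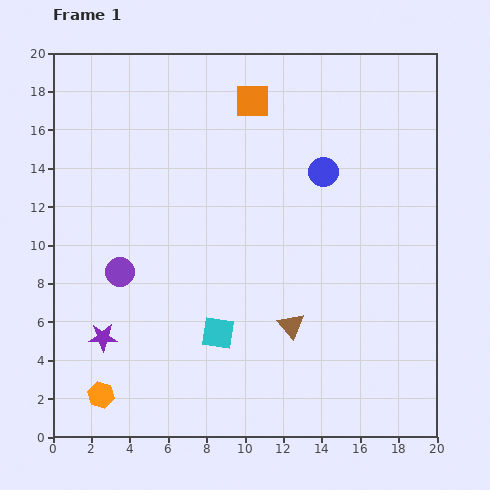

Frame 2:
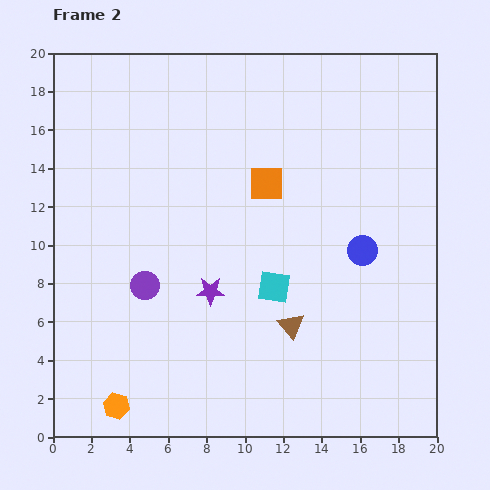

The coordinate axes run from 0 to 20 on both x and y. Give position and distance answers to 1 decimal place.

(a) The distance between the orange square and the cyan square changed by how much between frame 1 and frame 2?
-6.8

Distance in frame 1: 12.2. Distance in frame 2: 5.4.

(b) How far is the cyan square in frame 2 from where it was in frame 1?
3.8

The cyan square moved from (8.6, 5.4) to (11.5, 7.8), a distance of √(2.9² + 2.4²) ≈ 3.8.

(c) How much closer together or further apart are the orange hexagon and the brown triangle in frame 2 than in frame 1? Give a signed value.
-0.5

Distance in frame 1: 10.5. Distance in frame 2: 10.0.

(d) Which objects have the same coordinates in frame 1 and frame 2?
the brown triangle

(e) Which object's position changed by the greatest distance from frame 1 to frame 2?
the purple star

(moved 6.1; next 4.6)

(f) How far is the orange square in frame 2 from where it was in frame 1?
4.4

The orange square moved from (10.4, 17.5) to (11.1, 13.2), a distance of √(0.7² + 4.3²) ≈ 4.4.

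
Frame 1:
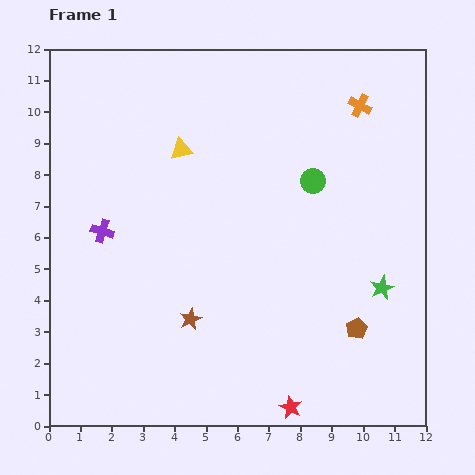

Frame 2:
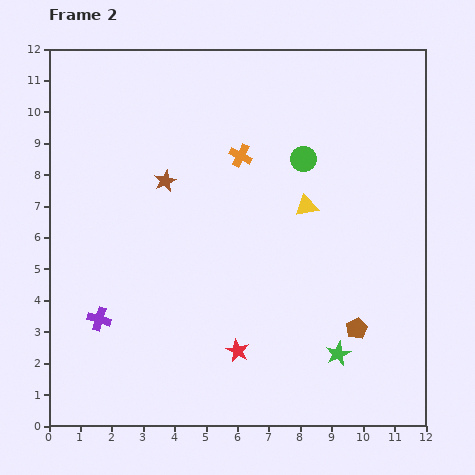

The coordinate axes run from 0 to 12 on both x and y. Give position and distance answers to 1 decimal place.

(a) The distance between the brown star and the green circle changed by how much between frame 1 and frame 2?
-1.4

Distance in frame 1: 5.9. Distance in frame 2: 4.5.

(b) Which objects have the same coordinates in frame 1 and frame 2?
the brown pentagon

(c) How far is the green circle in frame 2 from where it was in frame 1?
0.8

The green circle moved from (8.4, 7.8) to (8.1, 8.5), a distance of √(0.3² + 0.7²) ≈ 0.8.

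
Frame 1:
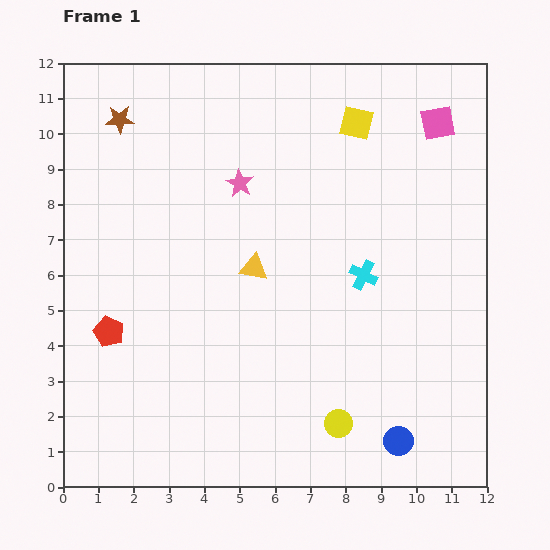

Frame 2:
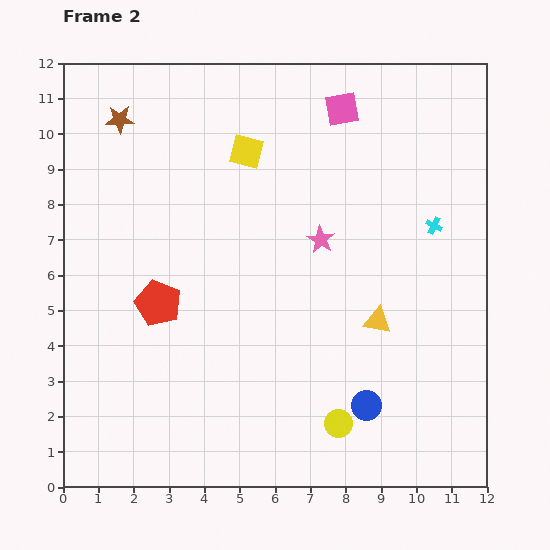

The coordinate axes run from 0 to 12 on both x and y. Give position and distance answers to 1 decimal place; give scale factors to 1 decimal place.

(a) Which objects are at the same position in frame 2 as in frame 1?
the yellow circle, the brown star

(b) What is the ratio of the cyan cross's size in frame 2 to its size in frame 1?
0.6×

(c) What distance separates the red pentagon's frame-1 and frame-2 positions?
1.6

The red pentagon moved from (1.3, 4.4) to (2.7, 5.2), a distance of √(1.4² + 0.8²) ≈ 1.6.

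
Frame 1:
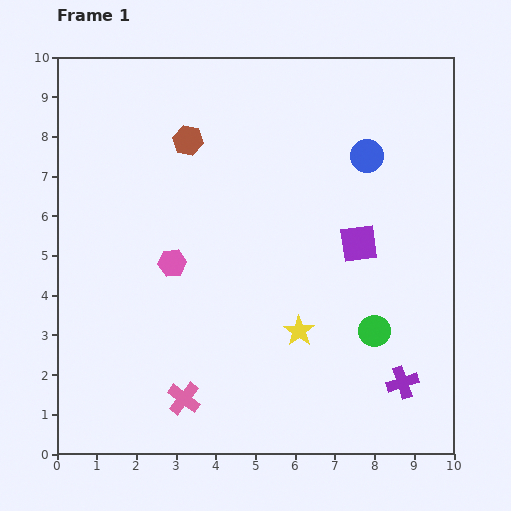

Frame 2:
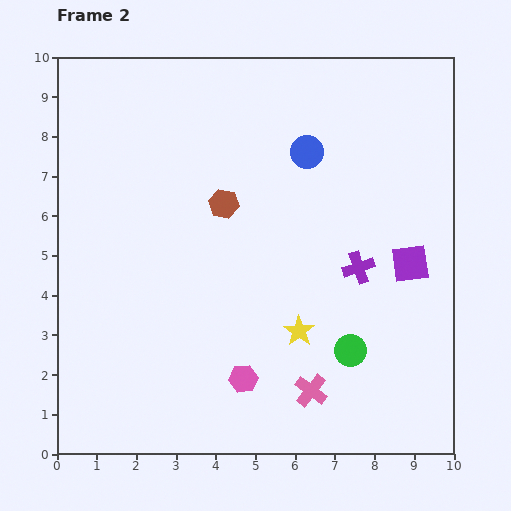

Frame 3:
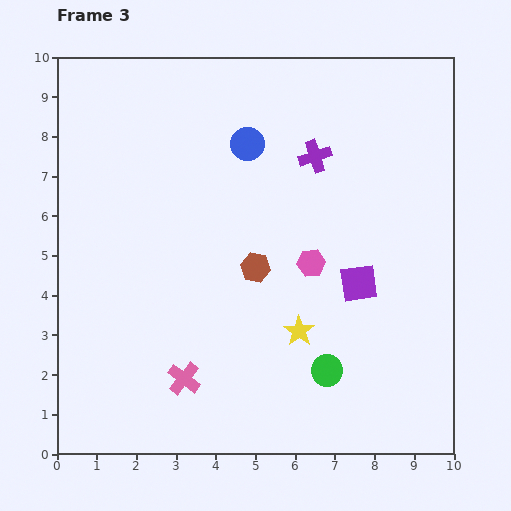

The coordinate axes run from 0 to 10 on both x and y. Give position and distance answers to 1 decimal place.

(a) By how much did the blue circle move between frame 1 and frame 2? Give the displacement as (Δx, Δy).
(-1.5, 0.1)

The blue circle was at (7.8, 7.5) in frame 1 and (6.3, 7.6) in frame 2.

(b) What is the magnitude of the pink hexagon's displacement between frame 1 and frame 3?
3.5

The pink hexagon moved from (2.9, 4.8) to (6.4, 4.8), a distance of √(3.5² + 0.0²) ≈ 3.5.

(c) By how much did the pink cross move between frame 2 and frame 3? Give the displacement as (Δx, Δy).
(-3.2, 0.3)

The pink cross was at (6.4, 1.6) in frame 2 and (3.2, 1.9) in frame 3.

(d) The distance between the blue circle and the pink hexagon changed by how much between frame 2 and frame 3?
-2.5

Distance in frame 2: 5.9. Distance in frame 3: 3.4.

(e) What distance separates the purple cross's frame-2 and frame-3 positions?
3.0

The purple cross moved from (7.6, 4.7) to (6.5, 7.5), a distance of √(1.1² + 2.8²) ≈ 3.0.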